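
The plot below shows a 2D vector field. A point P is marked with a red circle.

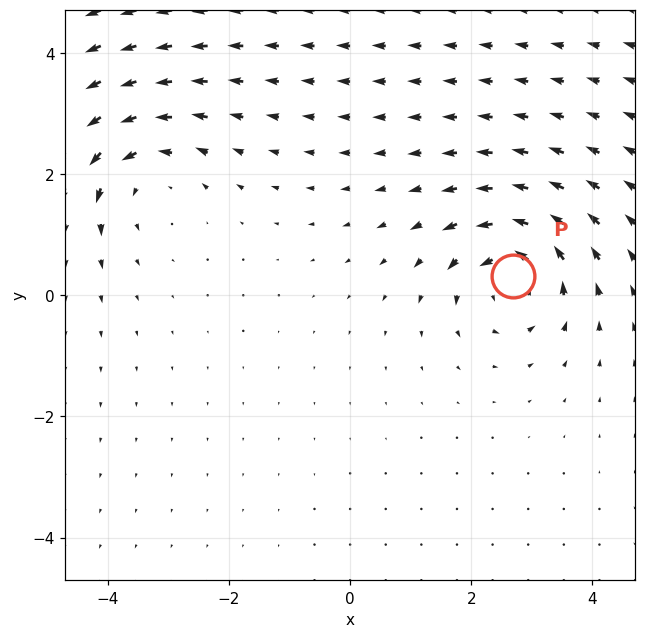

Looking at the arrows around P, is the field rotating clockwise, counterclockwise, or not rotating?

counterclockwise

Near P at (2.7, 0.3) the arrows circulate counterclockwise. The curl (z-component) there is about +5; positive curl means counterclockwise rotation.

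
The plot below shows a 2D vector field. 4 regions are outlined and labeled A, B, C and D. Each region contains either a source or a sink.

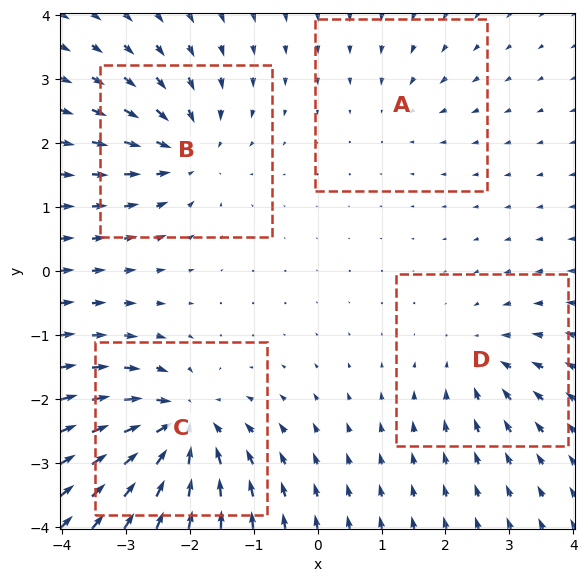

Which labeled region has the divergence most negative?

Divergence at each region's feature centre — A: about -2, B: about -6, C: about -8, D: about -4. Region C is most negative.

C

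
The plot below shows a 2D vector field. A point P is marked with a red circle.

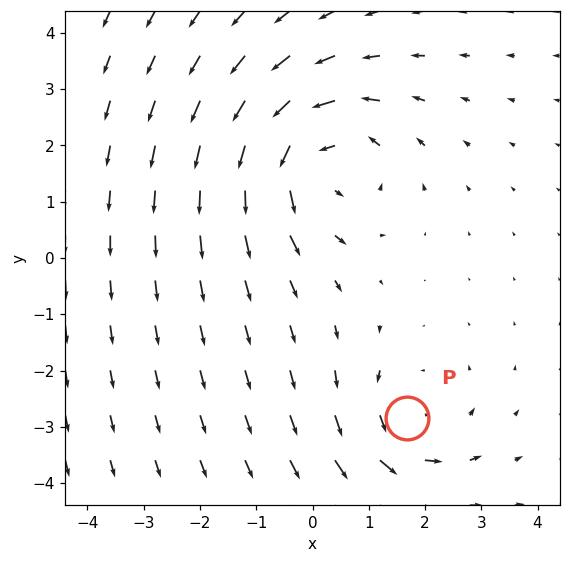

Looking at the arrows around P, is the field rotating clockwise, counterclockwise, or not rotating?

counterclockwise

Near P at (1.7, -2.8) the arrows circulate counterclockwise. The curl (z-component) there is about +2; positive curl means counterclockwise rotation.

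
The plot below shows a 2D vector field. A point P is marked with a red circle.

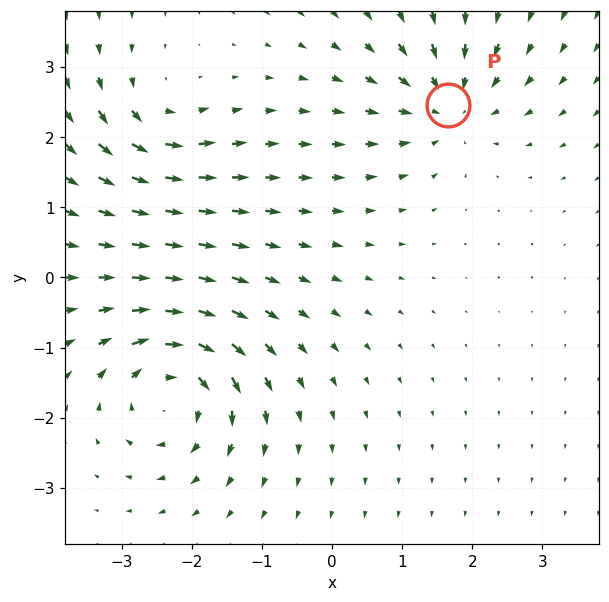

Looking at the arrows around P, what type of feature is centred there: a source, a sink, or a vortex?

At P (1.7, 2.5) the arrows converge inward. Divergence about -4, curl ≈0 — negative divergence with near-zero curl is a sink.

sink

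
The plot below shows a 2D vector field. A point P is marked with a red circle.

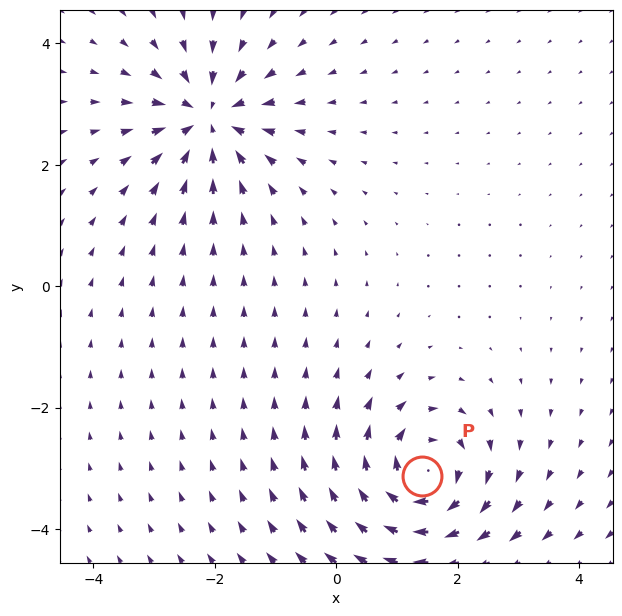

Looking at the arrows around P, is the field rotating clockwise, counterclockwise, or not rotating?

clockwise

Near P at (1.4, -3.1) the arrows circulate clockwise. The curl (z-component) there is about -6; negative curl means clockwise rotation.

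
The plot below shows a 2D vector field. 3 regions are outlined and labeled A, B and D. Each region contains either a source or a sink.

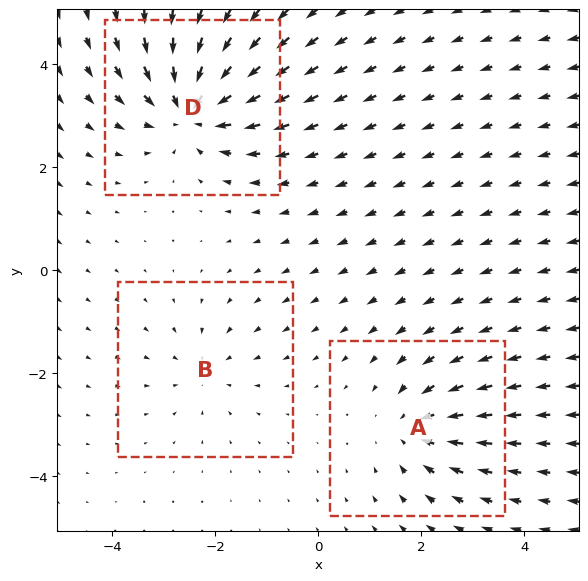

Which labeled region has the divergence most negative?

D

Divergence at each region's feature centre — A: about -3, B: about -2, D: about -5. Region D is most negative.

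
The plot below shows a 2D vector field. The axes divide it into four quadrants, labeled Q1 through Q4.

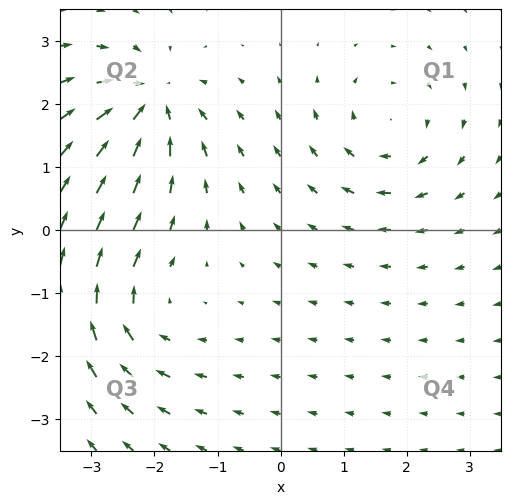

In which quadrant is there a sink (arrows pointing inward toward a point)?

The sink sits at approximately (-2.1, 2.0), which lies in quadrant Q2. The divergence there is about -5, negative as expected for a sink.

Q2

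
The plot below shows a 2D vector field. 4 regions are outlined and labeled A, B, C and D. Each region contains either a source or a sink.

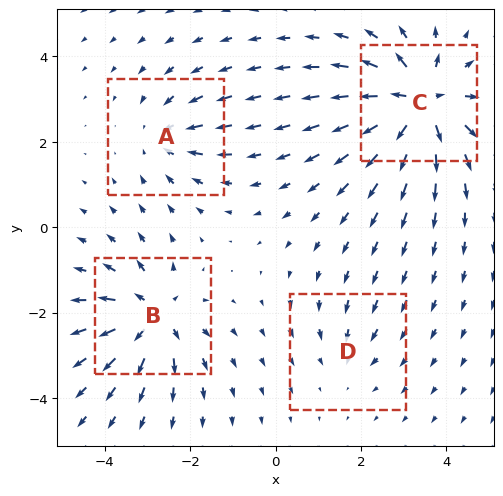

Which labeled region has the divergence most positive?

C

Divergence at each region's feature centre — A: about -4, B: about +6, C: about +8, D: about -2. Region C is most positive.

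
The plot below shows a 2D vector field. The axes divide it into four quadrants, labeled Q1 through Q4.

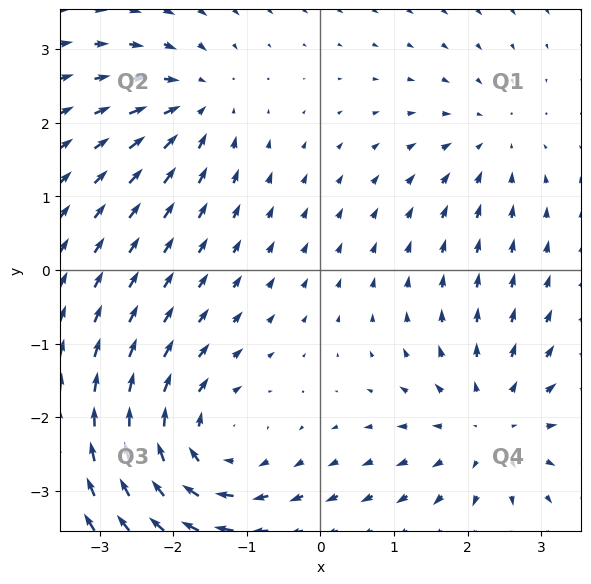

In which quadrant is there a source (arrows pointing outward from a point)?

The source sits at approximately (2.3, -2.1), which lies in quadrant Q4. The divergence there is about +4, positive as expected for a source.

Q4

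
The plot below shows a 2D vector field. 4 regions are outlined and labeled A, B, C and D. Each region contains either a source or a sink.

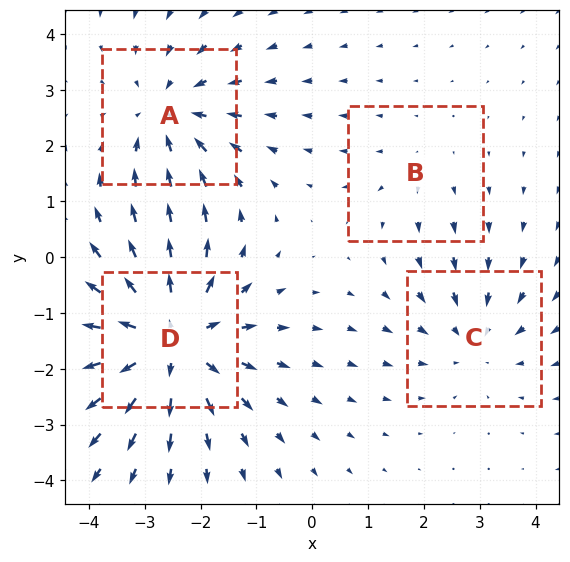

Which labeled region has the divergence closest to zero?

B

Divergence at each region's feature centre — A: about -4, B: about +2, C: about -3, D: about +6. Region B is closest to zero.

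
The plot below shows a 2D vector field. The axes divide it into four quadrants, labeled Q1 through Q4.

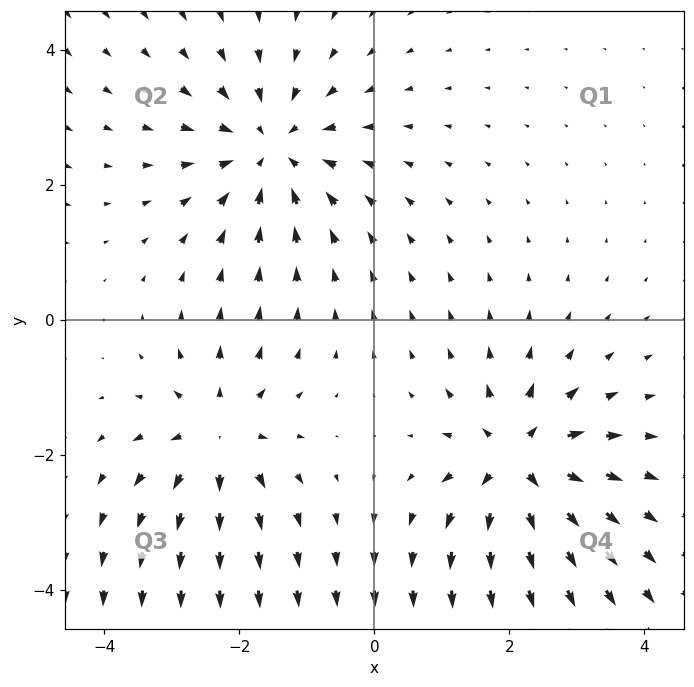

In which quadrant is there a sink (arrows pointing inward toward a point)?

The sink sits at approximately (-1.5, 2.5), which lies in quadrant Q2. The divergence there is about -4, negative as expected for a sink.

Q2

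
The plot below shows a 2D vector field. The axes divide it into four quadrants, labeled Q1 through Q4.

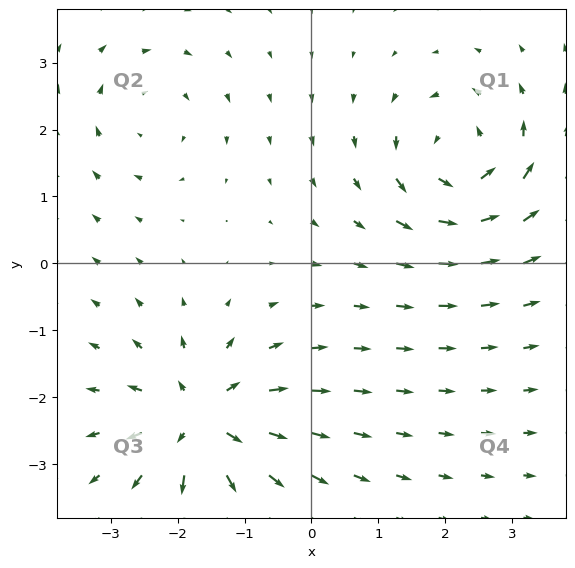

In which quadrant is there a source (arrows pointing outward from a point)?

The source sits at approximately (-1.6, -2.3), which lies in quadrant Q3. The divergence there is about +6, positive as expected for a source.

Q3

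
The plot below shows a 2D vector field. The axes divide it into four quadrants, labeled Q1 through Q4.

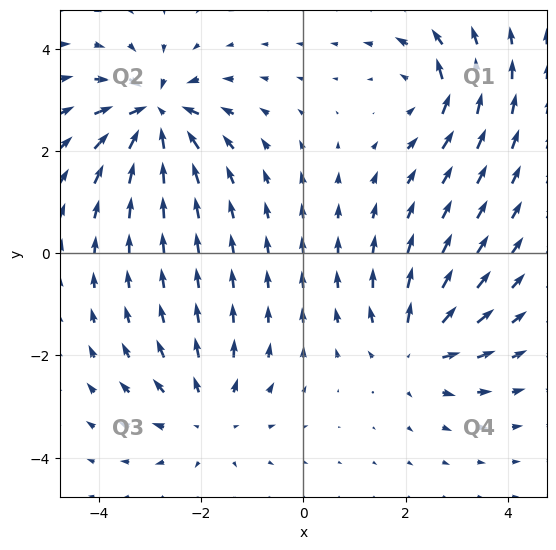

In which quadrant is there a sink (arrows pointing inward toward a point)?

Q2

The sink sits at approximately (-2.9, 2.7), which lies in quadrant Q2. The divergence there is about -6, negative as expected for a sink.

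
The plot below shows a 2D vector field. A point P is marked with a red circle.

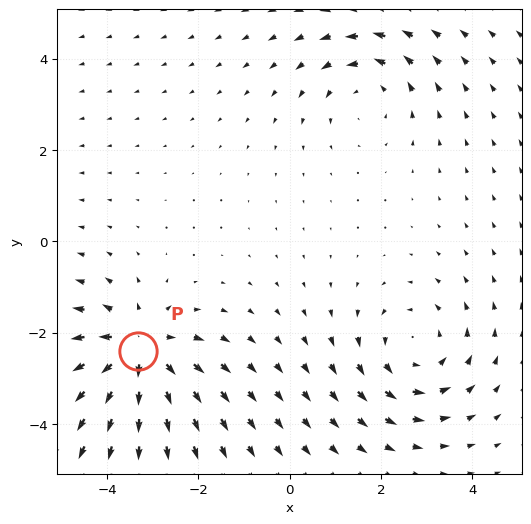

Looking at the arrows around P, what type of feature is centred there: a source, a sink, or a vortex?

At P (-3.3, -2.4) the arrows spread outward. Divergence about +5, curl ≈0 — positive divergence with near-zero curl is a source.

source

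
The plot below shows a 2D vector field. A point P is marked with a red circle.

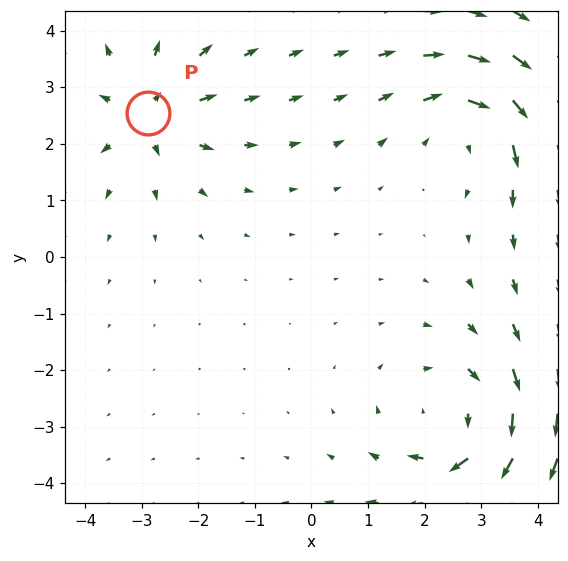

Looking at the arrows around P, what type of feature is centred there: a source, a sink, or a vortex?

At P (-2.9, 2.5) the arrows spread outward. Divergence about +4, curl ≈0 — positive divergence with near-zero curl is a source.

source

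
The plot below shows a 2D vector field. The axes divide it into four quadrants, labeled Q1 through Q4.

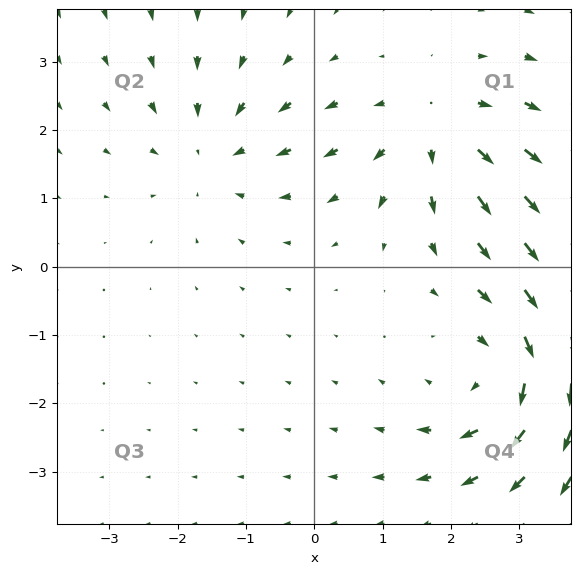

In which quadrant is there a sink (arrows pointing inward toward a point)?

Q2

The sink sits at approximately (-1.5, 1.7), which lies in quadrant Q2. The divergence there is about -3, negative as expected for a sink.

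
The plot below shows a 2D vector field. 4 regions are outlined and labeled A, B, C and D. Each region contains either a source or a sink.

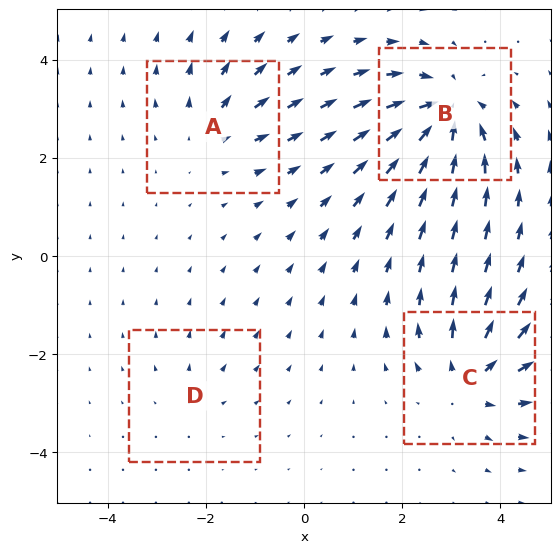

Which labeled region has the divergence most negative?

B

Divergence at each region's feature centre — A: about +4, B: about -7, C: about +6, D: about +2. Region B is most negative.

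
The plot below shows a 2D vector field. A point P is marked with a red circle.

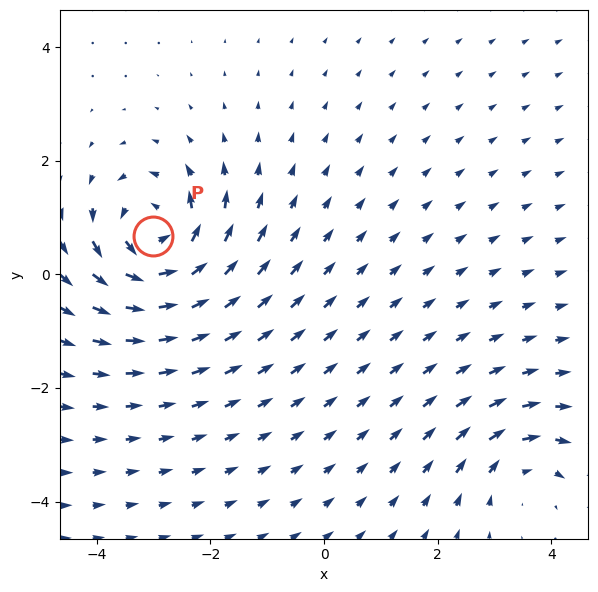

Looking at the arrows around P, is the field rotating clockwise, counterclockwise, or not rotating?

counterclockwise

Near P at (-3.0, 0.7) the arrows circulate counterclockwise. The curl (z-component) there is about +7; positive curl means counterclockwise rotation.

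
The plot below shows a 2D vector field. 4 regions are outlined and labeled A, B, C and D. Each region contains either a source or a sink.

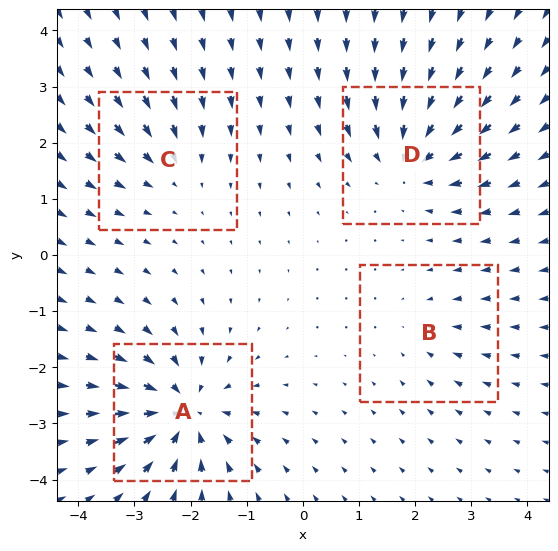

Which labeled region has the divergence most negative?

A

Divergence at each region's feature centre — A: about -8, B: about -2, C: about -4, D: about -6. Region A is most negative.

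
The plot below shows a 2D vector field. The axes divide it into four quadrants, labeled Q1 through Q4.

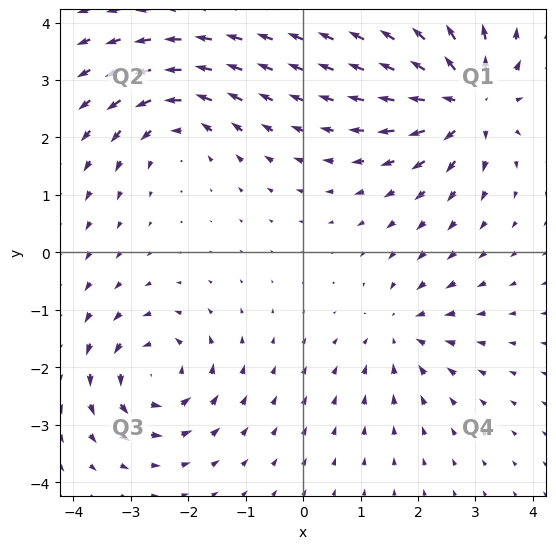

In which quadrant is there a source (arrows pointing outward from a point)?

Q1

The source sits at approximately (2.9, 2.6), which lies in quadrant Q1. The divergence there is about +7, positive as expected for a source.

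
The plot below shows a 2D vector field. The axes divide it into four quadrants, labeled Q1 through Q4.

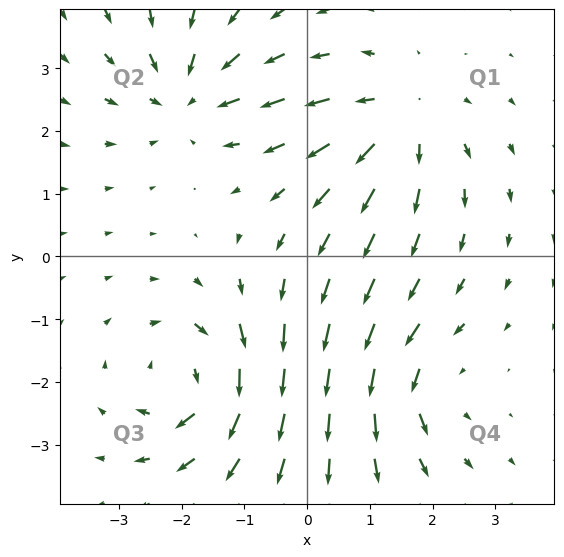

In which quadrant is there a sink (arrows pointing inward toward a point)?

The sink sits at approximately (-1.9, 2.6), which lies in quadrant Q2. The divergence there is about -5, negative as expected for a sink.

Q2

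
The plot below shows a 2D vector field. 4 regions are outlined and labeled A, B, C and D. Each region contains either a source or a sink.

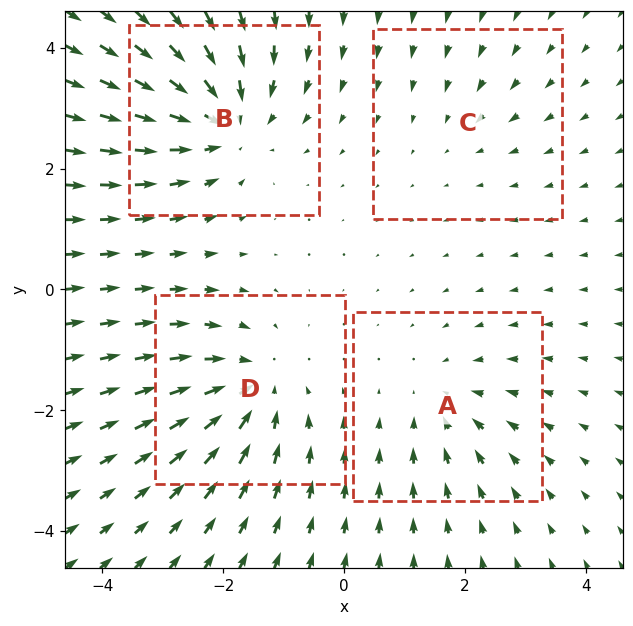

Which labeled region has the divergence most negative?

Divergence at each region's feature centre — A: about -3, B: about -6, C: about -2, D: about -5. Region B is most negative.

B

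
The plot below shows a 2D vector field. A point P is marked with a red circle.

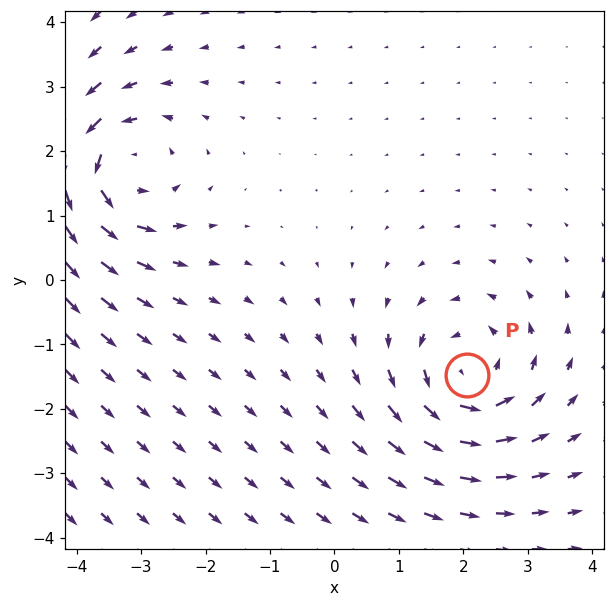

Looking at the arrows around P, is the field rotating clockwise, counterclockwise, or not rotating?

Near P at (2.1, -1.5) the arrows circulate counterclockwise. The curl (z-component) there is about +4; positive curl means counterclockwise rotation.

counterclockwise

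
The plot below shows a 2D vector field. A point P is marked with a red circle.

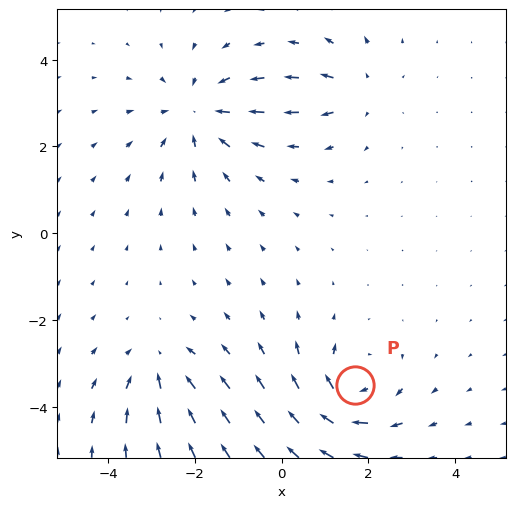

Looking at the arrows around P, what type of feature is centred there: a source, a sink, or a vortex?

vortex

At P (1.7, -3.5) the arrows circulate clockwise. Divergence ≈0, curl about -5 — near-zero divergence with nonzero curl is a vortex.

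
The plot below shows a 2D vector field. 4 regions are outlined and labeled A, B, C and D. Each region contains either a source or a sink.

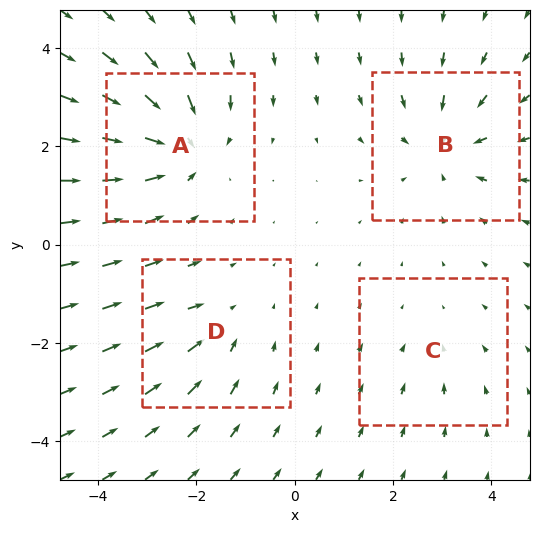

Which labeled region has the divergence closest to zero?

C

Divergence at each region's feature centre — A: about -6, B: about -5, C: about -2, D: about -3. Region C is closest to zero.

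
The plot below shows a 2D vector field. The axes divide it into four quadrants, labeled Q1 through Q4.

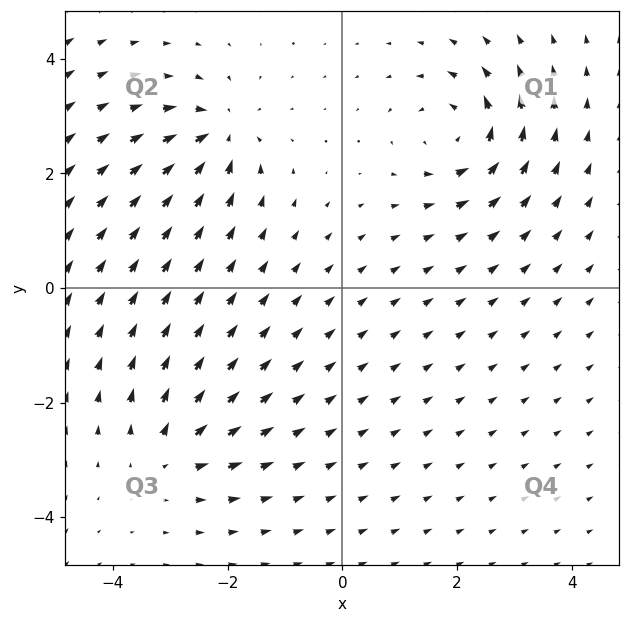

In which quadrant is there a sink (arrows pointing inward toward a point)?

The sink sits at approximately (-2.1, 2.7), which lies in quadrant Q2. The divergence there is about -4, negative as expected for a sink.

Q2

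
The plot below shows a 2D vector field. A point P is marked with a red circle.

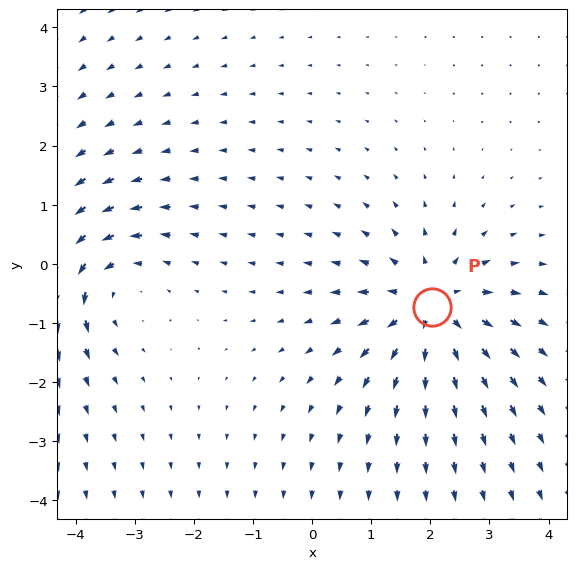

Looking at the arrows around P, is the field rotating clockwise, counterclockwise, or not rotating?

Near P at (2.0, -0.7) the arrows show no circulation. The curl there is ≈0.

not rotating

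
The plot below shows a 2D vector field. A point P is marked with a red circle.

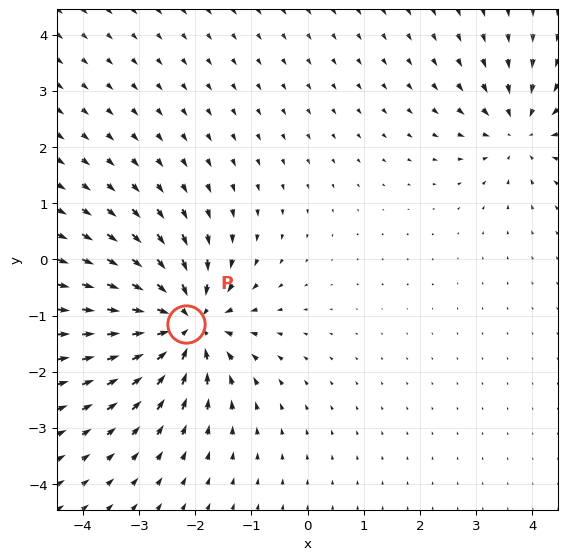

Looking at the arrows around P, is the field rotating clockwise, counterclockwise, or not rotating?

Near P at (-2.2, -1.1) the arrows show no circulation. The curl there is ≈0.

not rotating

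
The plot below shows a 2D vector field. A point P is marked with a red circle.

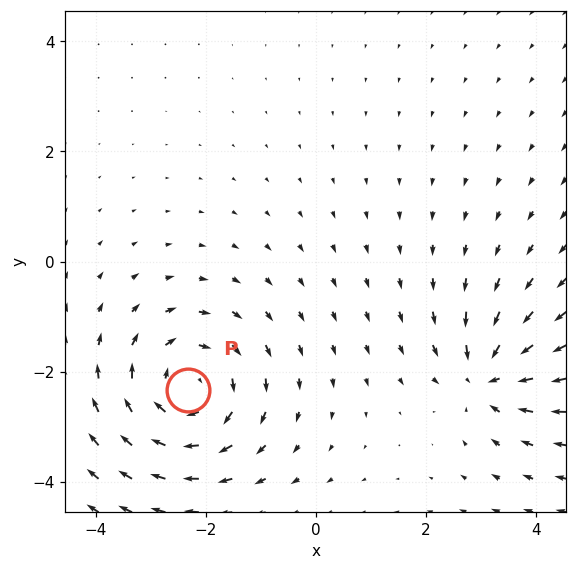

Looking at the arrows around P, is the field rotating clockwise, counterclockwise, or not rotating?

clockwise

Near P at (-2.3, -2.3) the arrows circulate clockwise. The curl (z-component) there is about -4; negative curl means clockwise rotation.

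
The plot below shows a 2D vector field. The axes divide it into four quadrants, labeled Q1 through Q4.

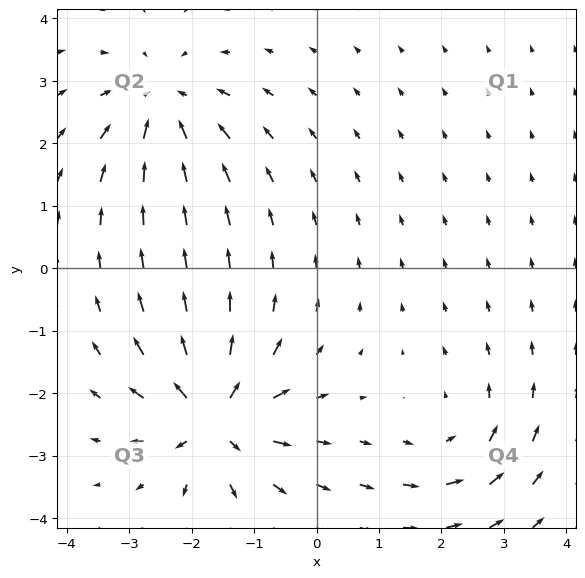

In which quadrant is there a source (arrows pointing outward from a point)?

Q3

The source sits at approximately (-1.6, -2.4), which lies in quadrant Q3. The divergence there is about +7, positive as expected for a source.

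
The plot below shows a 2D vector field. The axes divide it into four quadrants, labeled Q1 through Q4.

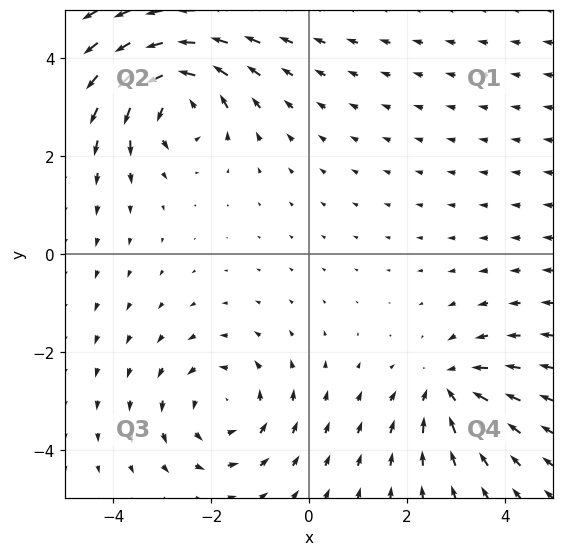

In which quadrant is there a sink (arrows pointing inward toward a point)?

Q4

The sink sits at approximately (2.8, -2.7), which lies in quadrant Q4. The divergence there is about -4, negative as expected for a sink.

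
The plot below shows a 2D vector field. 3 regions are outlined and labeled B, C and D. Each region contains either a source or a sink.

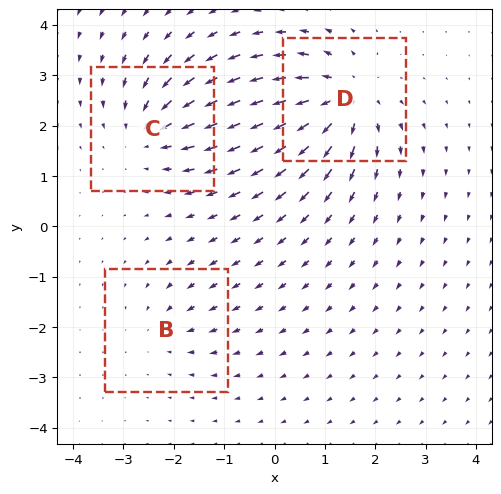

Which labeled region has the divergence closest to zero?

Divergence at each region's feature centre — B: about -2, C: about -4, D: about +5. Region B is closest to zero.

B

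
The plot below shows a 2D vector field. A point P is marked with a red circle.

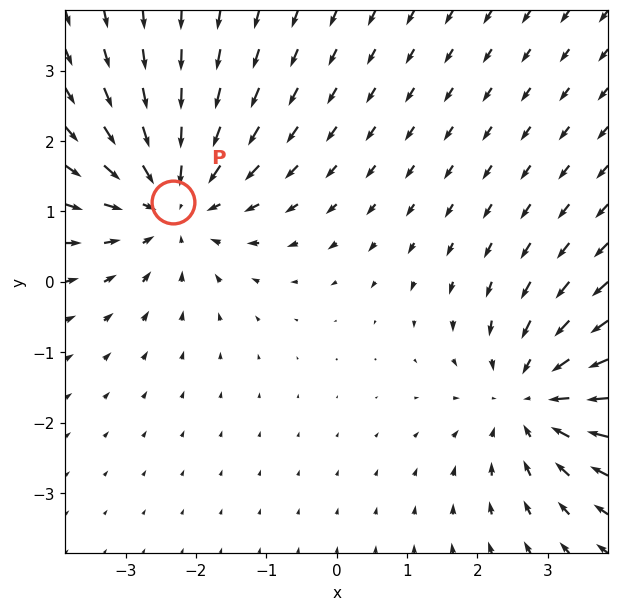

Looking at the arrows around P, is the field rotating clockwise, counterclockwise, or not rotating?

Near P at (-2.3, 1.1) the arrows show no circulation. The curl there is ≈0.

not rotating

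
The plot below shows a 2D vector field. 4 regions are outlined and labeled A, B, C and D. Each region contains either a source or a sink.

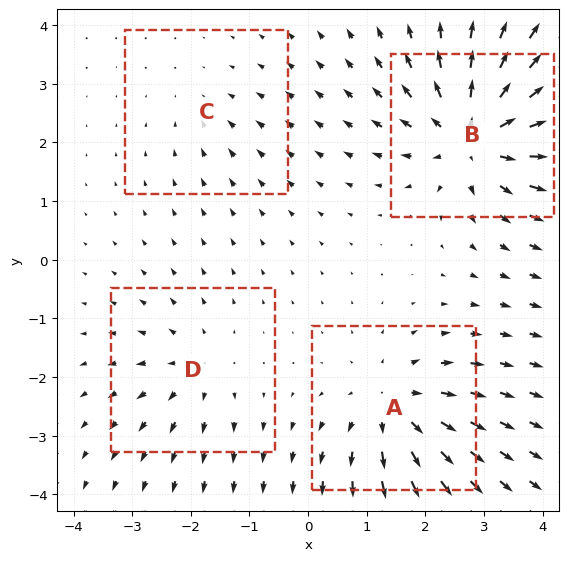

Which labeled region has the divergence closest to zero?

C

Divergence at each region's feature centre — A: about +5, B: about +8, C: about -2, D: about +3. Region C is closest to zero.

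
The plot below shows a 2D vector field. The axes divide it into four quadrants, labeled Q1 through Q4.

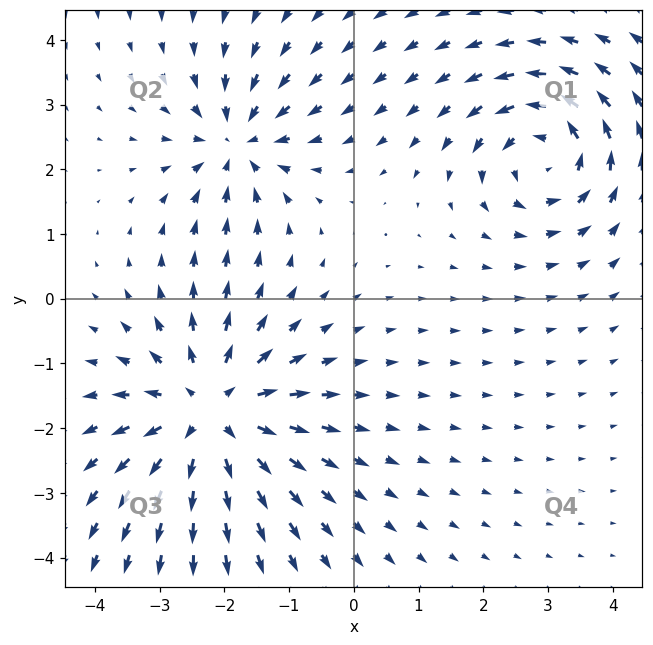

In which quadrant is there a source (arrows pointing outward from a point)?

The source sits at approximately (-2.2, -1.8), which lies in quadrant Q3. The divergence there is about +4, positive as expected for a source.

Q3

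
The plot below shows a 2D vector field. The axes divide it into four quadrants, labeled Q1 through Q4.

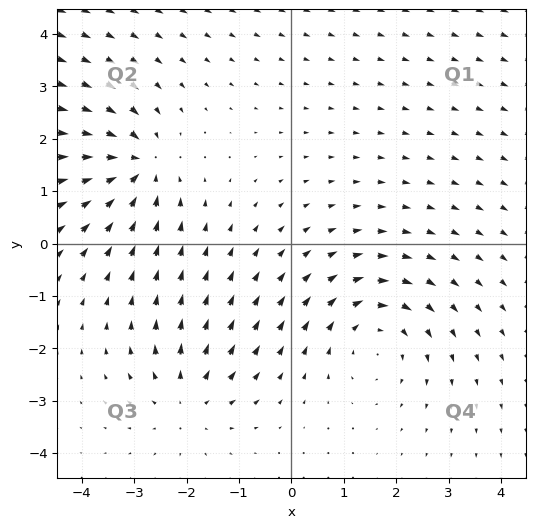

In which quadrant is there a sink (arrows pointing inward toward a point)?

Q2

The sink sits at approximately (-2.9, 1.5), which lies in quadrant Q2. The divergence there is about -5, negative as expected for a sink.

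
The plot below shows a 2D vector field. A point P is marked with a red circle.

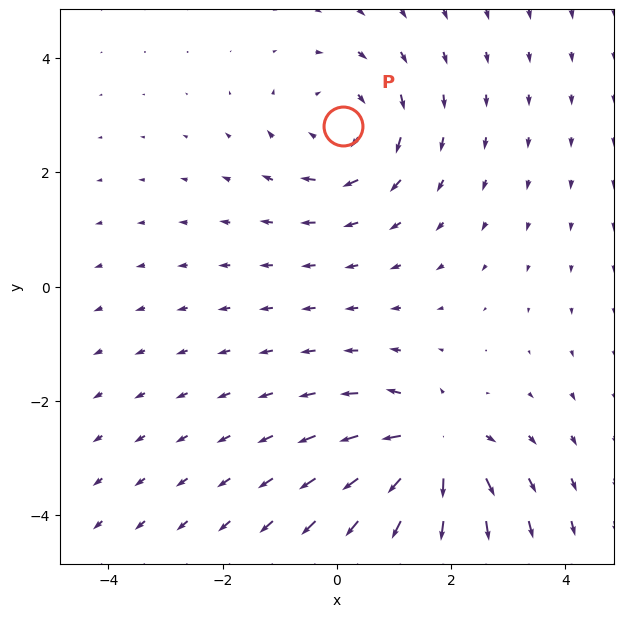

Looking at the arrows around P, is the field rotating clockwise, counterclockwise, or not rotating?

Near P at (0.1, 2.8) the arrows circulate clockwise. The curl (z-component) there is about -3; negative curl means clockwise rotation.

clockwise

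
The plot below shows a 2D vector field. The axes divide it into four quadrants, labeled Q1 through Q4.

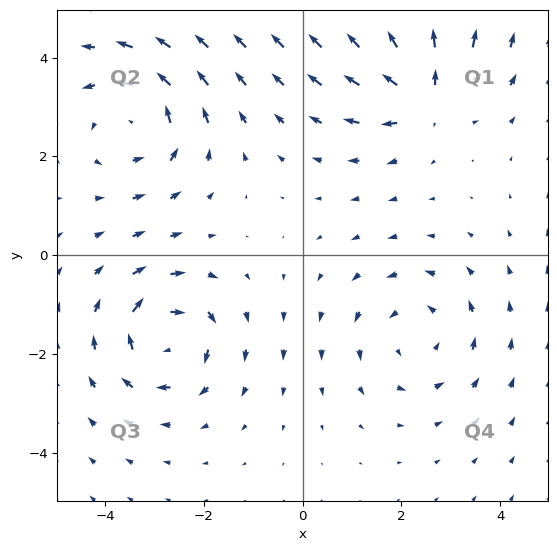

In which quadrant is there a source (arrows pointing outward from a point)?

Q1

The source sits at approximately (2.5, 3.3), which lies in quadrant Q1. The divergence there is about +6, positive as expected for a source.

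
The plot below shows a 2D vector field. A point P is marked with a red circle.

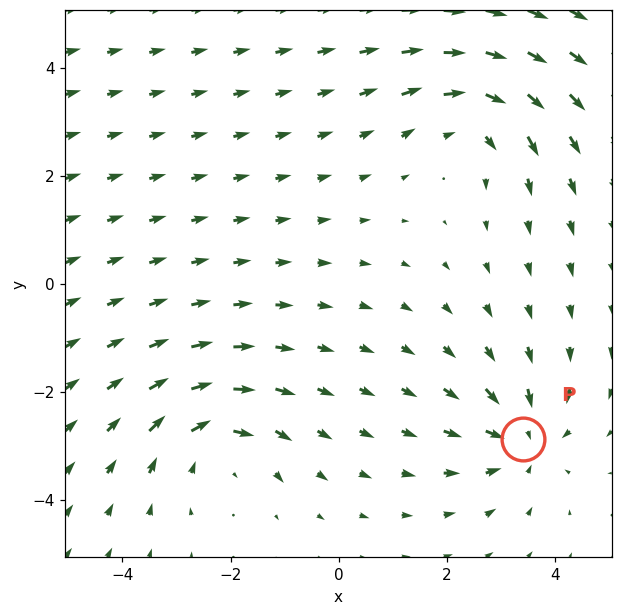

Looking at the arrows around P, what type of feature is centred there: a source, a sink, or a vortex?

sink

At P (3.4, -2.9) the arrows converge inward. Divergence about -3, curl ≈0 — negative divergence with near-zero curl is a sink.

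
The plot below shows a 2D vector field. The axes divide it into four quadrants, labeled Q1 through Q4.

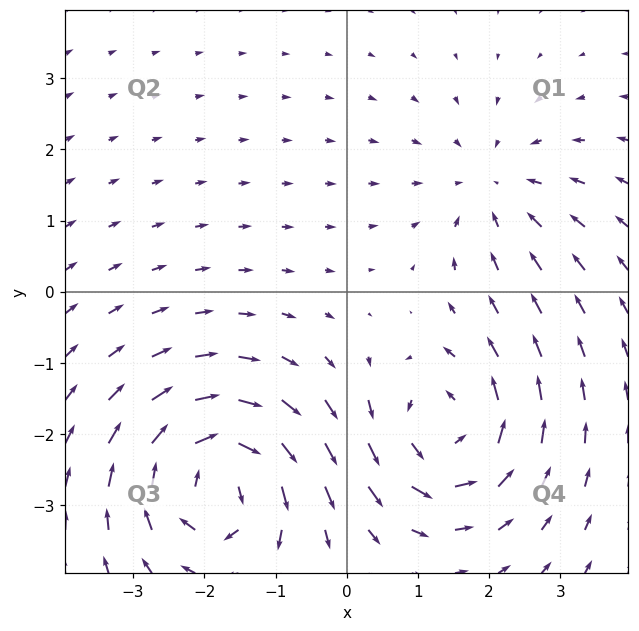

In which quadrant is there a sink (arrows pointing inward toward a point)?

The sink sits at approximately (2.1, 1.5), which lies in quadrant Q1. The divergence there is about -2, negative as expected for a sink.

Q1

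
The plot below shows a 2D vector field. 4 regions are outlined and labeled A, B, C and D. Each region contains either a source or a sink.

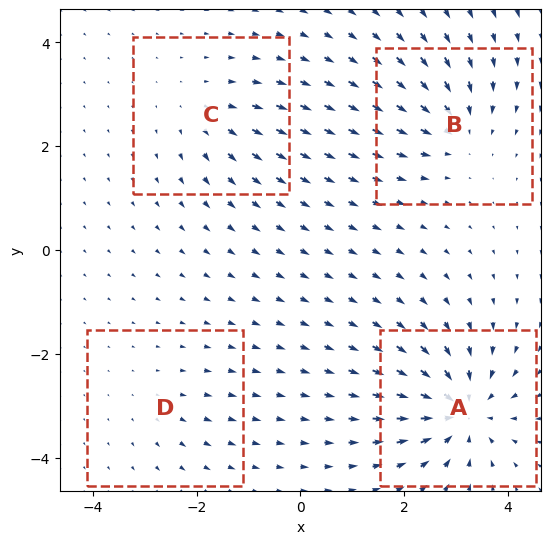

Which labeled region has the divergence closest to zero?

Divergence at each region's feature centre — A: about -8, B: about -5, C: about +4, D: about +2. Region D is closest to zero.

D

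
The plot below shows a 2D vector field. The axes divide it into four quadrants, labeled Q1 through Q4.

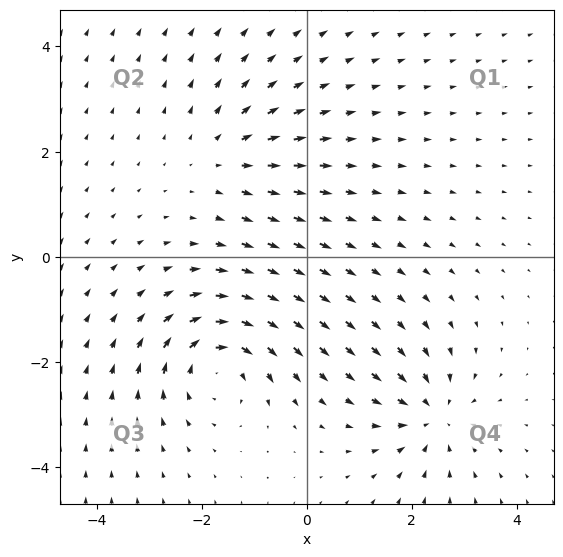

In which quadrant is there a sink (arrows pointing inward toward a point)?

The sink sits at approximately (2.4, -3.0), which lies in quadrant Q4. The divergence there is about -5, negative as expected for a sink.

Q4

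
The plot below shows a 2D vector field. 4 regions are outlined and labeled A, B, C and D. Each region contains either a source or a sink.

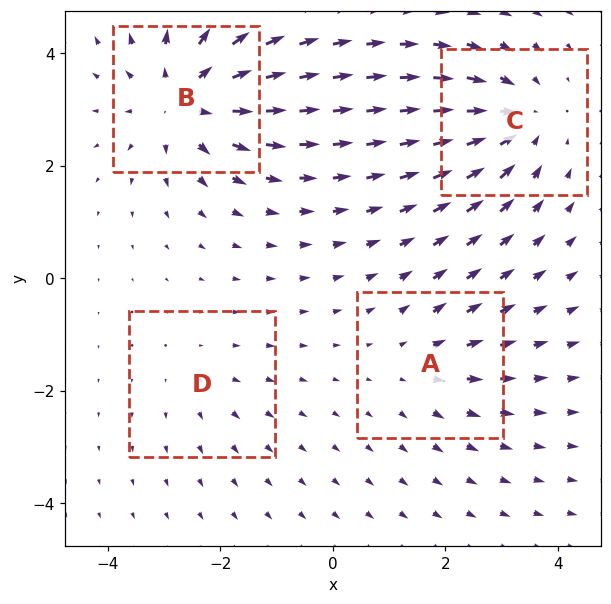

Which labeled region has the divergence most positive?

B

Divergence at each region's feature centre — A: about +3, B: about +6, C: about -5, D: about +2. Region B is most positive.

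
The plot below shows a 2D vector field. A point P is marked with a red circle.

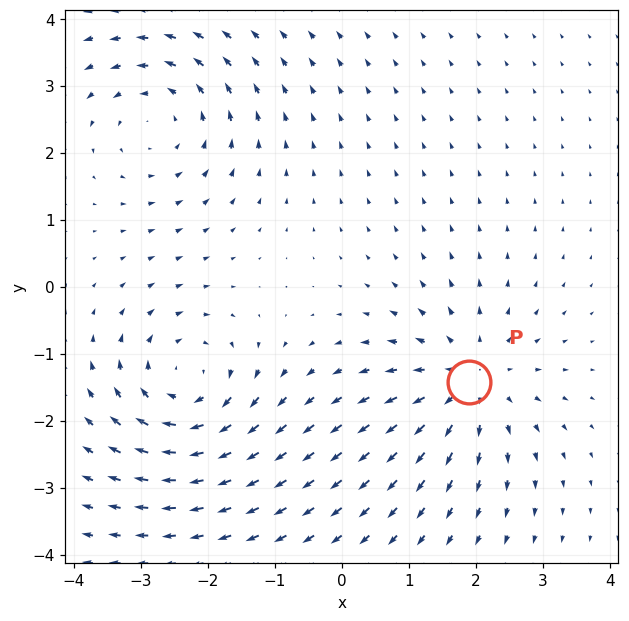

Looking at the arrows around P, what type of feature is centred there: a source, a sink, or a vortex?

source

At P (1.9, -1.4) the arrows spread outward. Divergence about +4, curl ≈0 — positive divergence with near-zero curl is a source.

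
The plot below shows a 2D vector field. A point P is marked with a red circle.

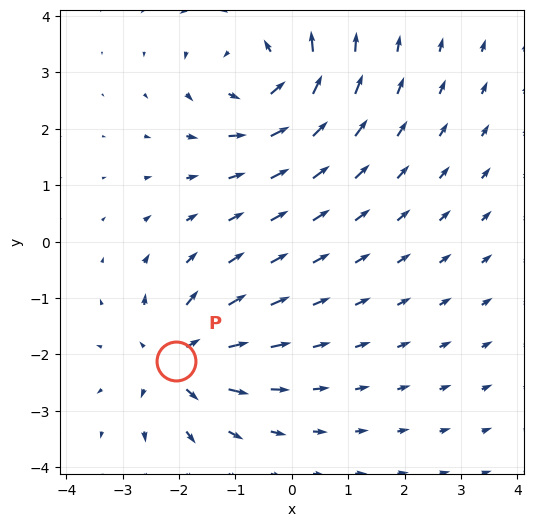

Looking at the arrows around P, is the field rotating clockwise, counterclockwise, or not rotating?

not rotating

Near P at (-2.1, -2.1) the arrows show no circulation. The curl there is ≈0.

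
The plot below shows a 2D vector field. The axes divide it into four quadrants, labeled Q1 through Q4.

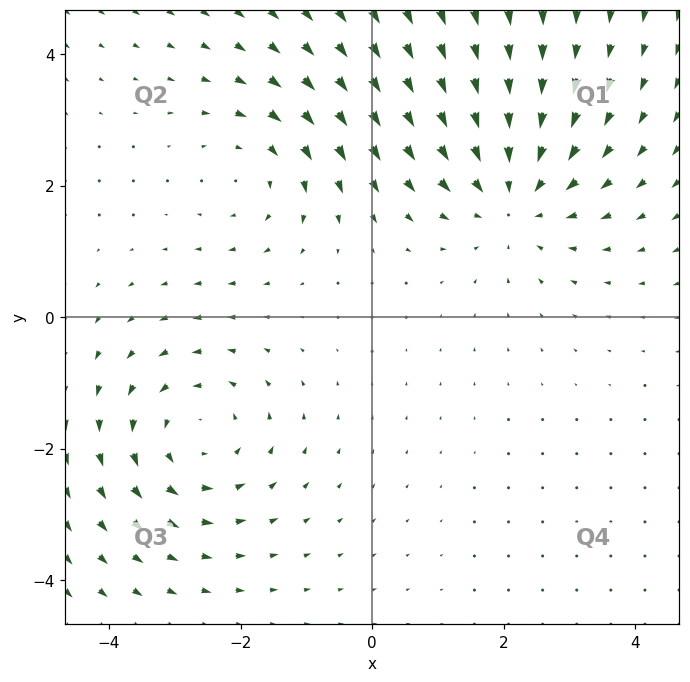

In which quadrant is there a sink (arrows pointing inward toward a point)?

The sink sits at approximately (2.1, 1.8), which lies in quadrant Q1. The divergence there is about -3, negative as expected for a sink.

Q1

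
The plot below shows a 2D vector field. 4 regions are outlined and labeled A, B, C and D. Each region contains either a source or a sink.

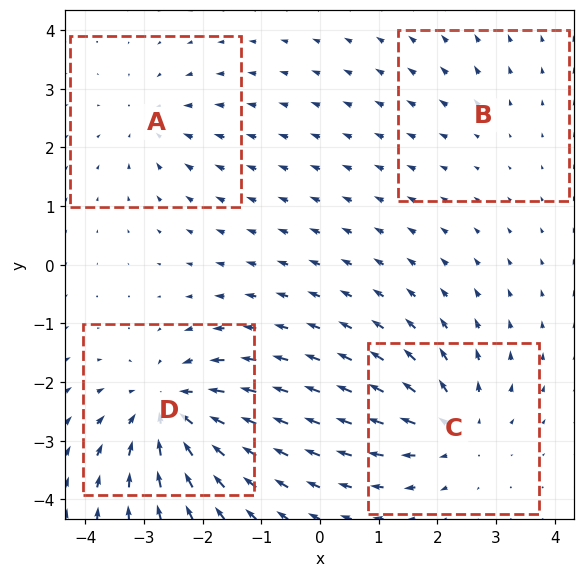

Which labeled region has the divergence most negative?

D

Divergence at each region's feature centre — A: about -3, B: about +2, C: about +5, D: about -7. Region D is most negative.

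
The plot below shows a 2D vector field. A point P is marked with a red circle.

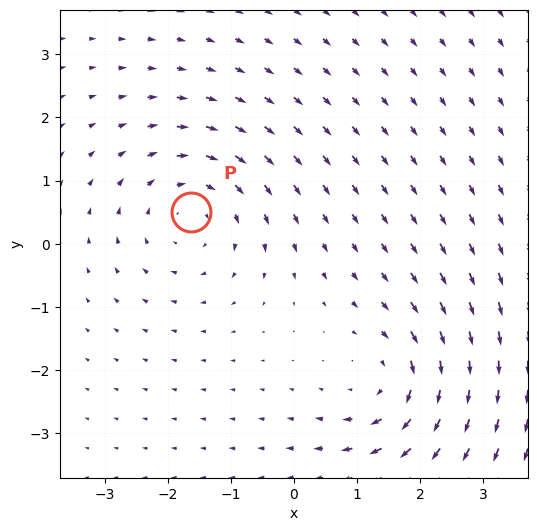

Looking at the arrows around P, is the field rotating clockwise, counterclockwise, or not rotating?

clockwise

Near P at (-1.6, 0.5) the arrows circulate clockwise. The curl (z-component) there is about -3; negative curl means clockwise rotation.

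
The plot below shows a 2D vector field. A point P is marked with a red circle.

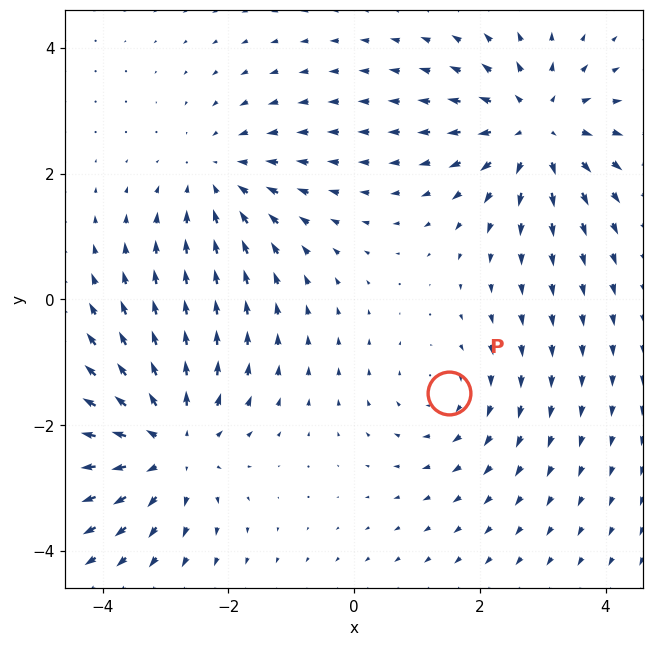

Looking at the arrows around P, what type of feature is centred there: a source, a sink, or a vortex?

At P (1.5, -1.5) the arrows circulate clockwise. Divergence ≈0, curl about -2 — near-zero divergence with nonzero curl is a vortex.

vortex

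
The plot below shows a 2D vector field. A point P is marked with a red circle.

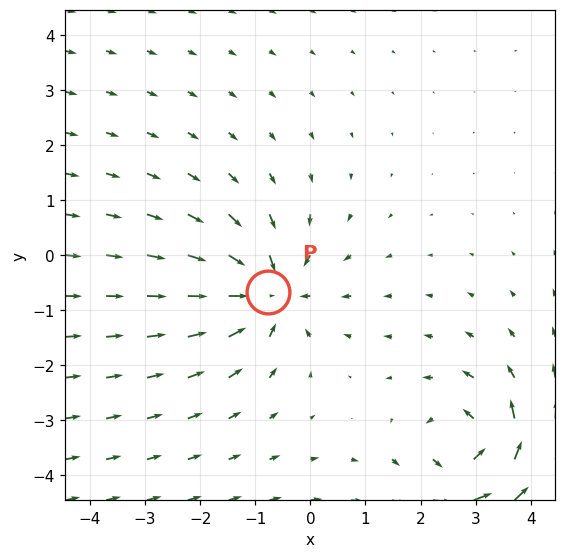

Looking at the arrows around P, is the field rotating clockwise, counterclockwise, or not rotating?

not rotating

Near P at (-0.8, -0.7) the arrows show no circulation. The curl there is ≈0.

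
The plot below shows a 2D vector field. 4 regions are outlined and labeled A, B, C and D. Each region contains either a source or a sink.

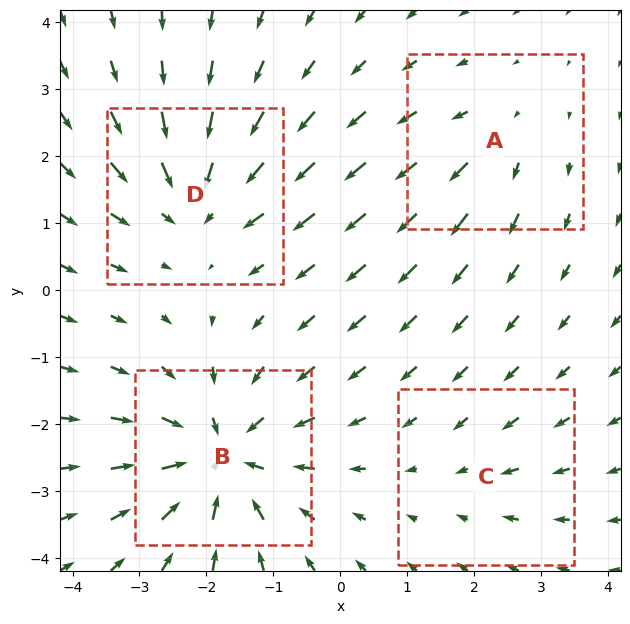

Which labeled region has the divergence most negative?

B

Divergence at each region's feature centre — A: about +3, B: about -7, C: about -2, D: about -5. Region B is most negative.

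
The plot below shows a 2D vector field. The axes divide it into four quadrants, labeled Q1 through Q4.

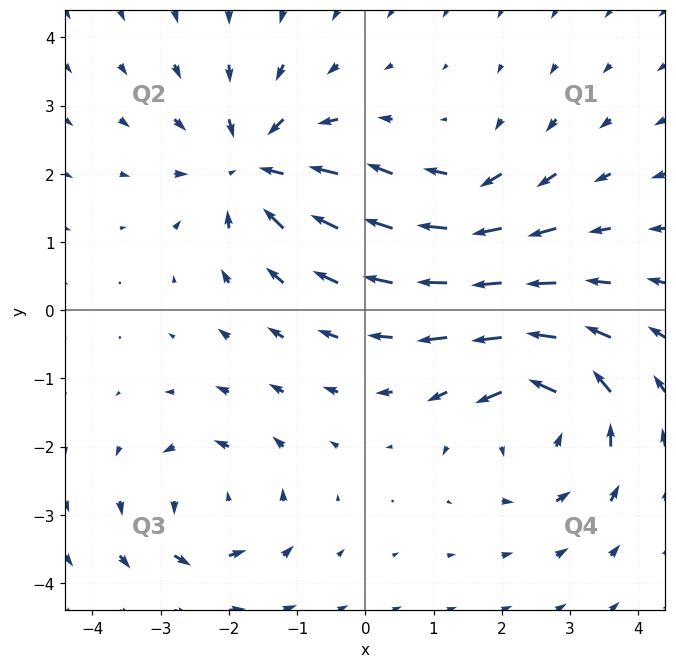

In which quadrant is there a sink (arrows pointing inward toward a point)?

The sink sits at approximately (-1.6, 2.1), which lies in quadrant Q2. The divergence there is about -5, negative as expected for a sink.

Q2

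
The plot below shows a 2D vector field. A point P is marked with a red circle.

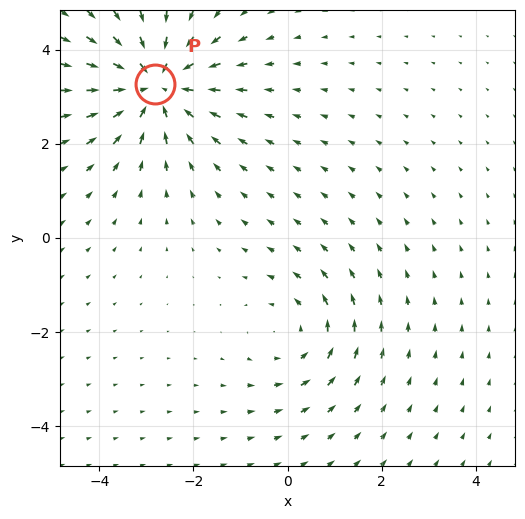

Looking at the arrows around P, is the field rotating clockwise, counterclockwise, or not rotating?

Near P at (-2.8, 3.3) the arrows show no circulation. The curl there is ≈0.

not rotating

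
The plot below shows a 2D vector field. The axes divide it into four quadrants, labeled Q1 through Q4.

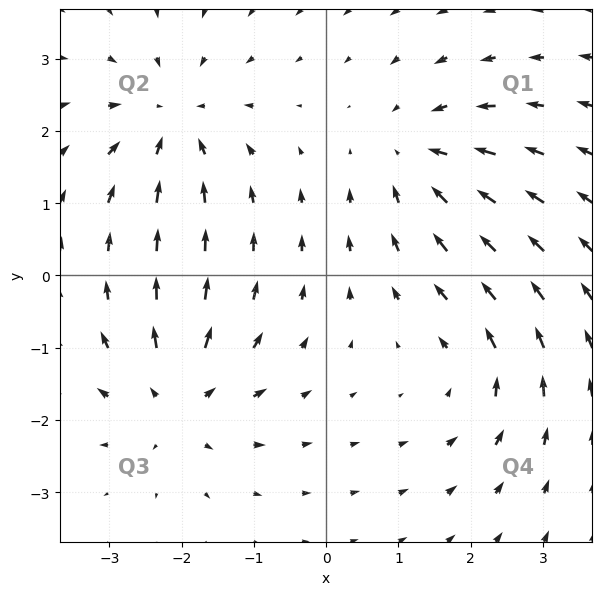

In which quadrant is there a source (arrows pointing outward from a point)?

The source sits at approximately (-2.0, -1.7), which lies in quadrant Q3. The divergence there is about +5, positive as expected for a source.

Q3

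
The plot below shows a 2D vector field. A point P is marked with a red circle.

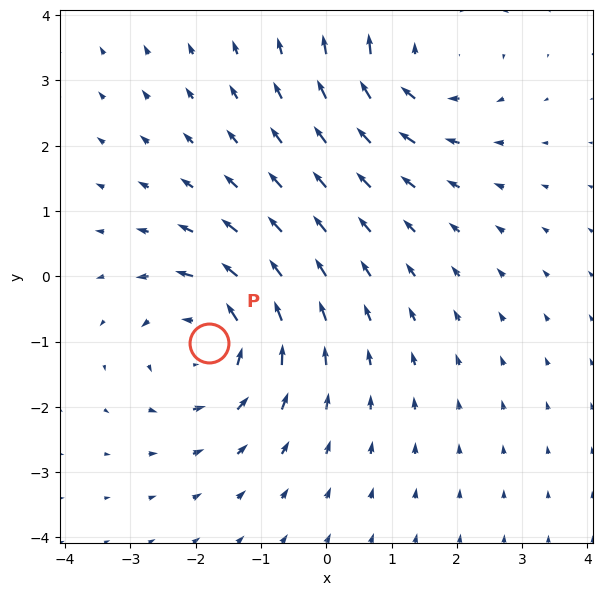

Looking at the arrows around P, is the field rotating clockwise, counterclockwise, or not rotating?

counterclockwise

Near P at (-1.8, -1.0) the arrows circulate counterclockwise. The curl (z-component) there is about +5; positive curl means counterclockwise rotation.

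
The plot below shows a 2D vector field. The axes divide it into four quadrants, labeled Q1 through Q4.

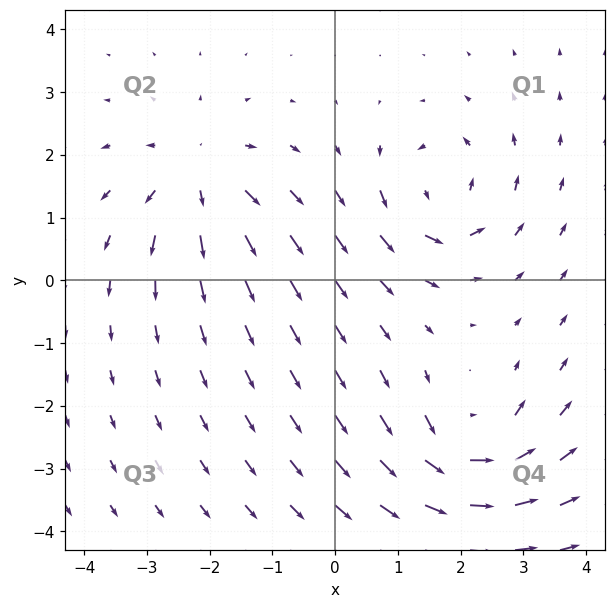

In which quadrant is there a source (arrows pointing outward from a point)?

Q2

The source sits at approximately (-2.2, 1.7), which lies in quadrant Q2. The divergence there is about +4, positive as expected for a source.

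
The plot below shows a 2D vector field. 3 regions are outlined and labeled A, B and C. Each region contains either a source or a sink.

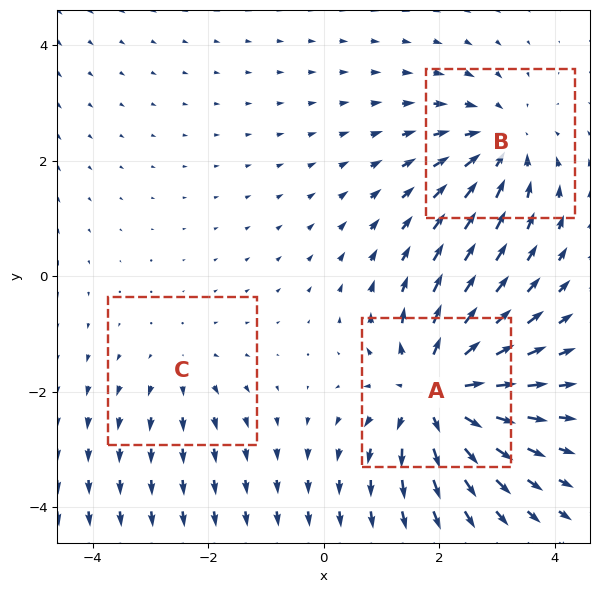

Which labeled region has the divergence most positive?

A

Divergence at each region's feature centre — A: about +5, B: about -3, C: about +2. Region A is most positive.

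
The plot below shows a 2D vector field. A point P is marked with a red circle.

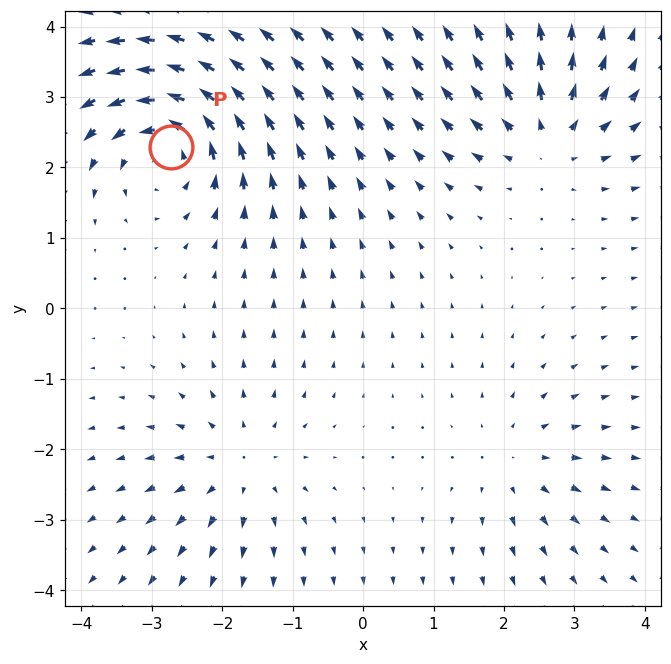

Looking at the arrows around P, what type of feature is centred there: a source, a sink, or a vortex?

vortex

At P (-2.7, 2.3) the arrows circulate counterclockwise. Divergence ≈0, curl about +6 — near-zero divergence with nonzero curl is a vortex.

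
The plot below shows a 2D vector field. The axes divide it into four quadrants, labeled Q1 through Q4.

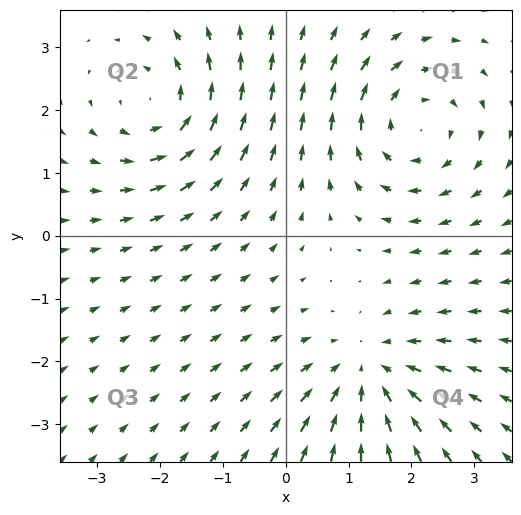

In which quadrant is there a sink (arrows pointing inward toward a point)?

Q4

The sink sits at approximately (1.3, -2.2), which lies in quadrant Q4. The divergence there is about -3, negative as expected for a sink.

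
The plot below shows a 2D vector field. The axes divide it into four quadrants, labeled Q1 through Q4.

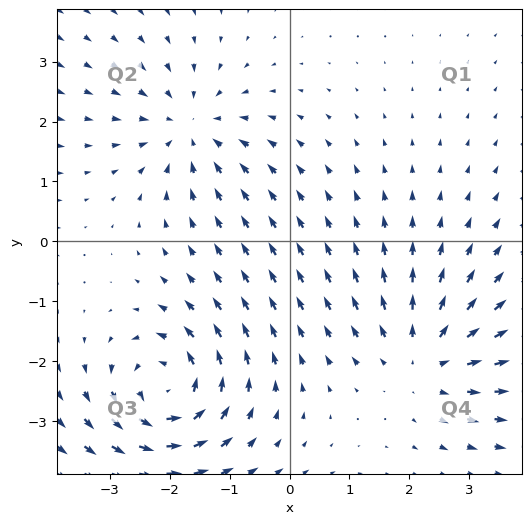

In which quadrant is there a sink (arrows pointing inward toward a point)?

The sink sits at approximately (-1.7, 1.9), which lies in quadrant Q2. The divergence there is about -3, negative as expected for a sink.

Q2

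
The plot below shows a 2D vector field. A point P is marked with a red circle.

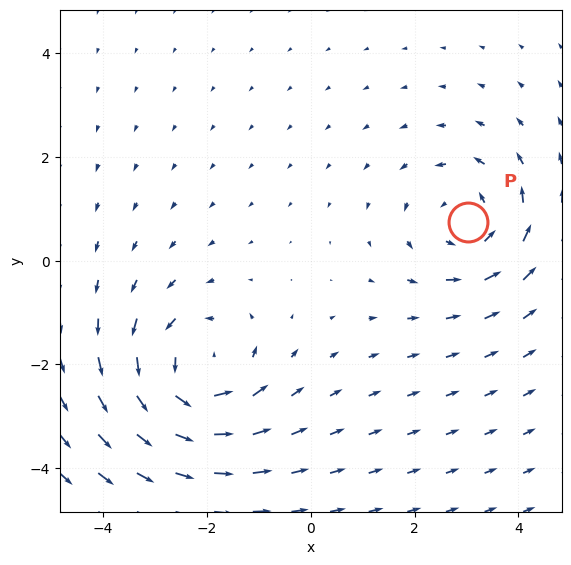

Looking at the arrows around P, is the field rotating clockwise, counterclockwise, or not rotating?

counterclockwise

Near P at (3.0, 0.8) the arrows circulate counterclockwise. The curl (z-component) there is about +3; positive curl means counterclockwise rotation.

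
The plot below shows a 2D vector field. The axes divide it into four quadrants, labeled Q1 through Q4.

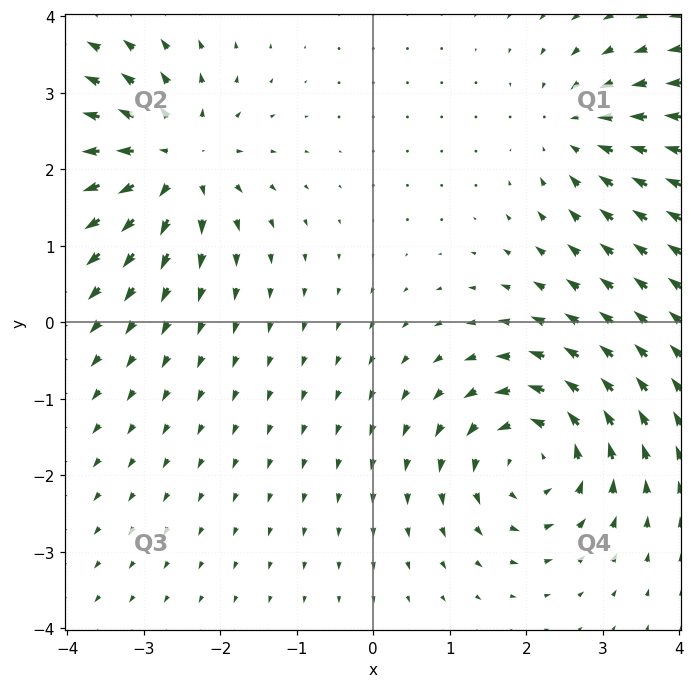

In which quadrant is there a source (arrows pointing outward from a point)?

The source sits at approximately (-2.6, 2.1), which lies in quadrant Q2. The divergence there is about +5, positive as expected for a source.

Q2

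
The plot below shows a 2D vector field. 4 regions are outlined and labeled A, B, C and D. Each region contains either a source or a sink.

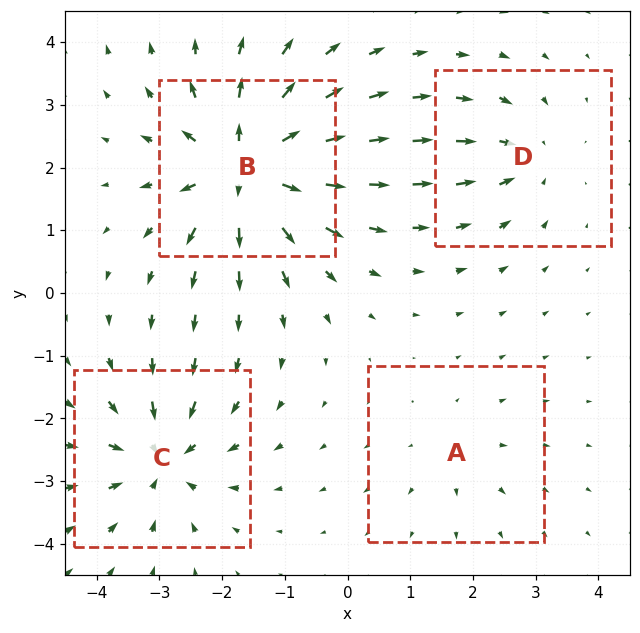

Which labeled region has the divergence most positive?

B

Divergence at each region's feature centre — A: about +2, B: about +9, C: about -6, D: about -4. Region B is most positive.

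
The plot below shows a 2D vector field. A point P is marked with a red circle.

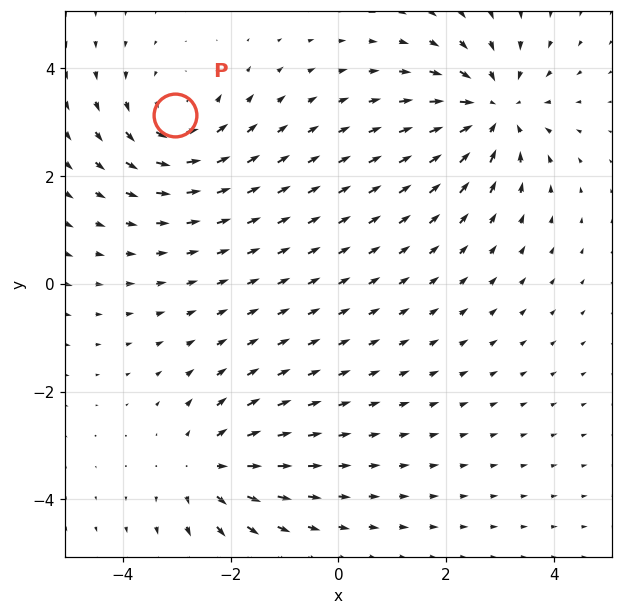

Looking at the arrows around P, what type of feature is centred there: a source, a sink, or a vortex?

vortex

At P (-3.0, 3.1) the arrows circulate counterclockwise. Divergence ≈0, curl about +4 — near-zero divergence with nonzero curl is a vortex.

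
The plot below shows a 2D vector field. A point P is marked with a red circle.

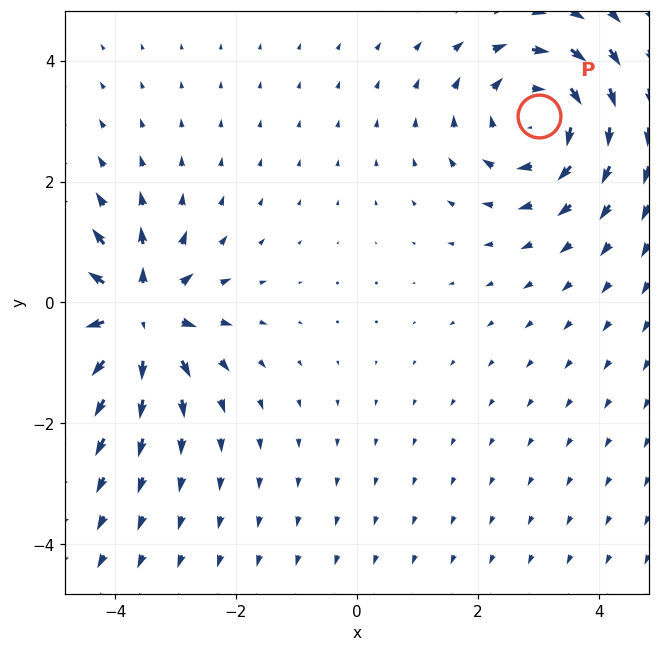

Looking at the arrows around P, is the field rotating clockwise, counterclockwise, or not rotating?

clockwise

Near P at (3.0, 3.1) the arrows circulate clockwise. The curl (z-component) there is about -4; negative curl means clockwise rotation.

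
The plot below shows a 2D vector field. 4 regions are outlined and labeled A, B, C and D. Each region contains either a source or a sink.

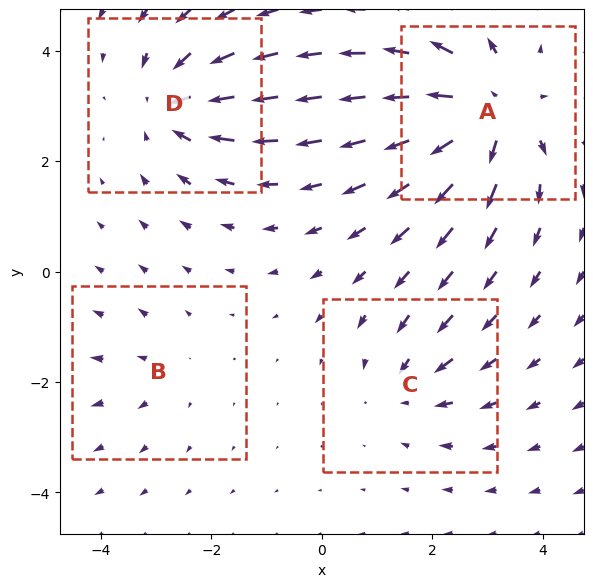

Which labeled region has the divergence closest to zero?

Divergence at each region's feature centre — A: about +7, B: about +2, C: about -3, D: about -5. Region B is closest to zero.

B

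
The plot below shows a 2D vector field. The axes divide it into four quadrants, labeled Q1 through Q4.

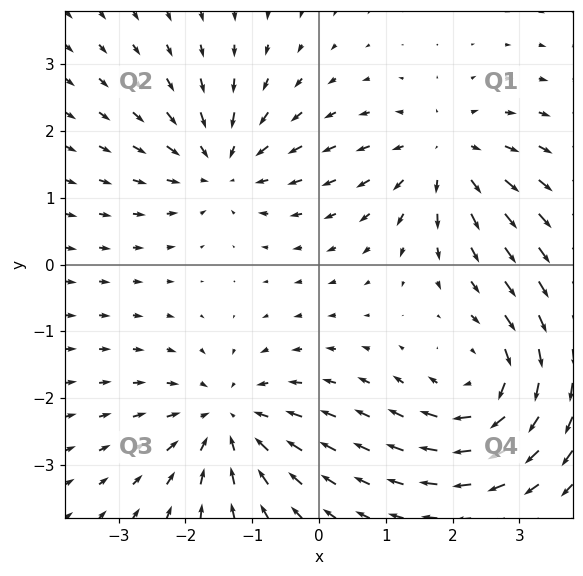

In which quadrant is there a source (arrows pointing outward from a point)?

Q1

The source sits at approximately (1.9, 1.6), which lies in quadrant Q1. The divergence there is about +3, positive as expected for a source.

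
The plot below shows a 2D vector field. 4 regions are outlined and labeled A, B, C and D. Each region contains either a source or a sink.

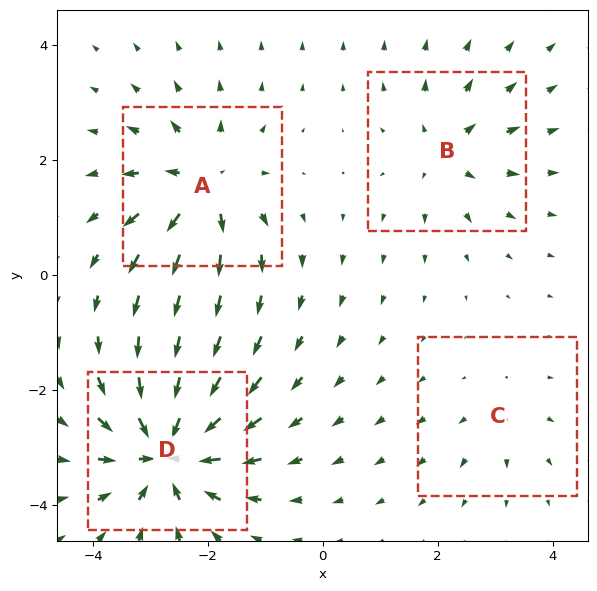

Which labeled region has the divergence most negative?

Divergence at each region's feature centre — A: about +6, B: about +4, C: about +2, D: about -8. Region D is most negative.

D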